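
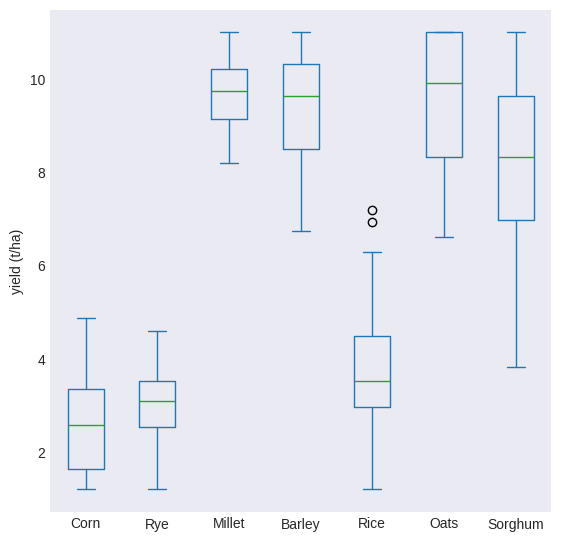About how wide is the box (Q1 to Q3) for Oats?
Q3 ≈ 11, Q1 ≈ 8; IQR ≈ 3.

≈ 3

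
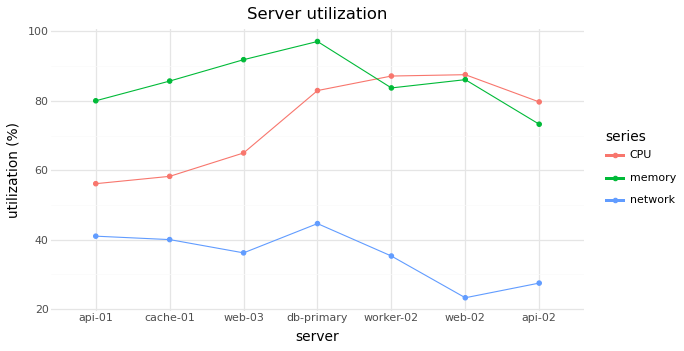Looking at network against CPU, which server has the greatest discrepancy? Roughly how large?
web-02, ≈ 70 %

web-02: network ≈ 20, CPU ≈ 90 → gap ≈ 70. Next-largest (api-02) is only ≈ 50.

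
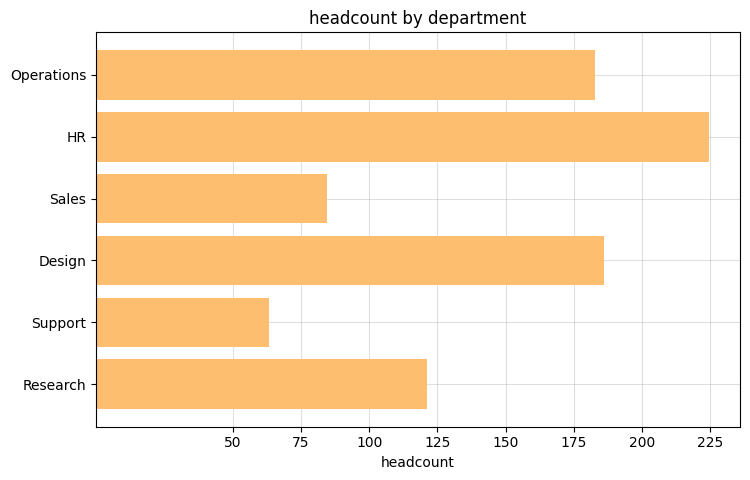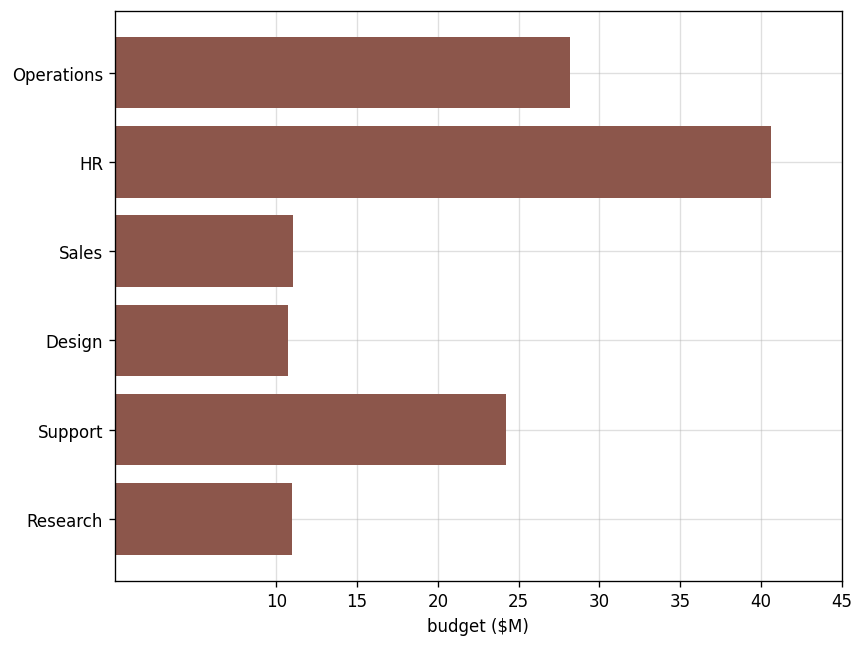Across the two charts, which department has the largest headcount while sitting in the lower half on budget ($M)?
Design

Chart 2 median budget ($M) ≈ 20; below-median departments: Sales, Design, Research. Among those, Design has the highest headcount (≈ 175).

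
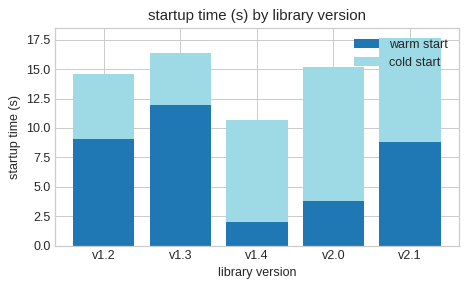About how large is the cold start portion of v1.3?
cold start top ≈ 16, bottom ≈ 12; segment ≈ 4.

≈ 4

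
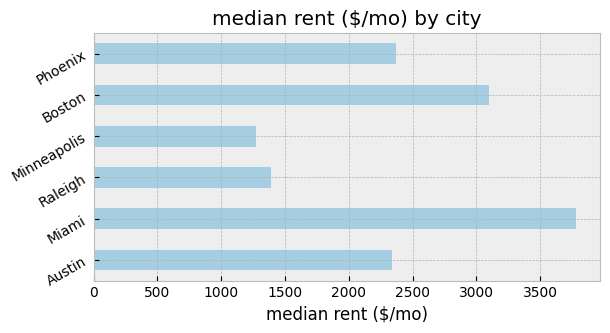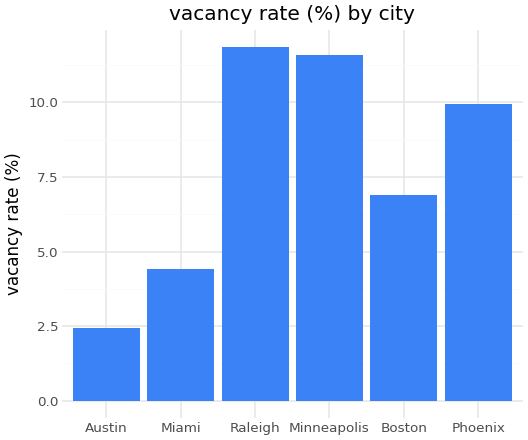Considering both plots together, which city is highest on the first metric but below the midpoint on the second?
Miami

Chart 2 median vacancy rate (%) ≈ 8; below-median cities: Austin, Miami, Boston. Among those, Miami has the highest median rent ($/mo) (≈ 4000).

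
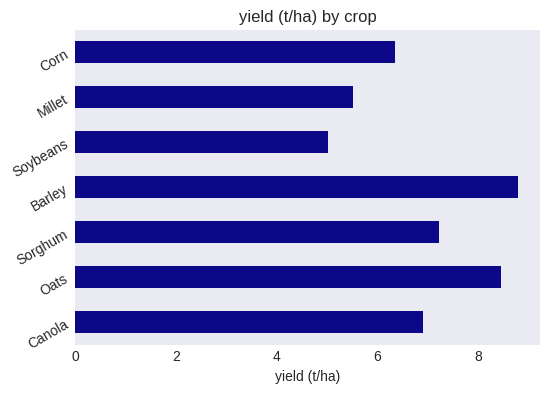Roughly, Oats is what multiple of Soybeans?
≈ 1.6×

Oats ≈ 8, Soybeans ≈ 5; 8/5 ≈ 1.6.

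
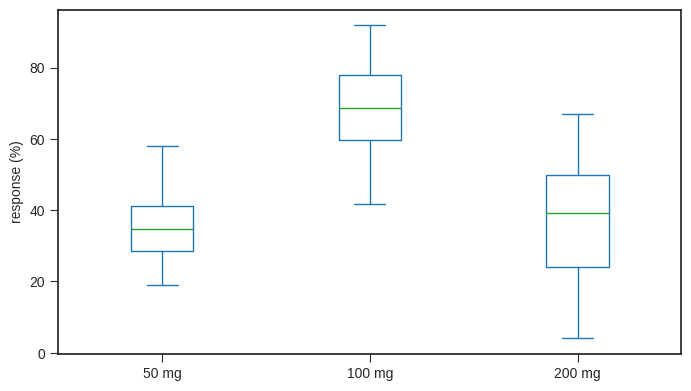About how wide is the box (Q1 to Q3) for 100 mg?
Q3 ≈ 80, Q1 ≈ 60; IQR ≈ 20.

≈ 20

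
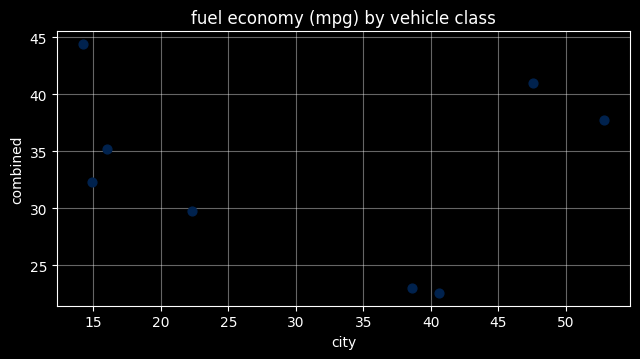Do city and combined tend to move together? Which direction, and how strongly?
no clear correlation

Points are roughly uncorrelated; weak (|r| ≈ 0.1).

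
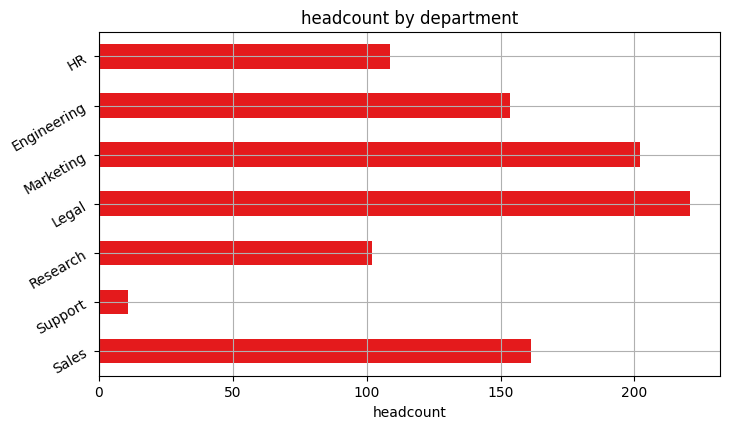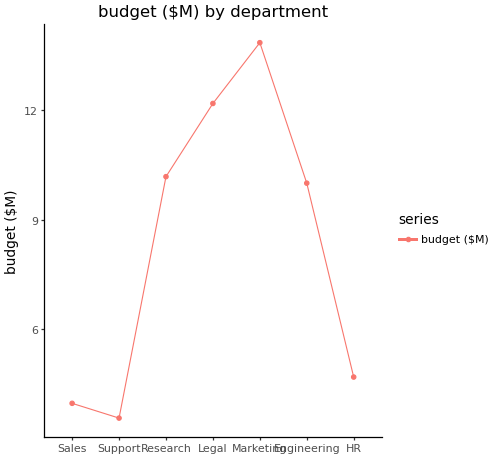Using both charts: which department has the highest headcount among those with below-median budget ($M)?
Chart 2 median budget ($M) ≈ 10; below-median departments: Sales, Support, HR. Among those, Sales has the highest headcount (≈ 150).

Sales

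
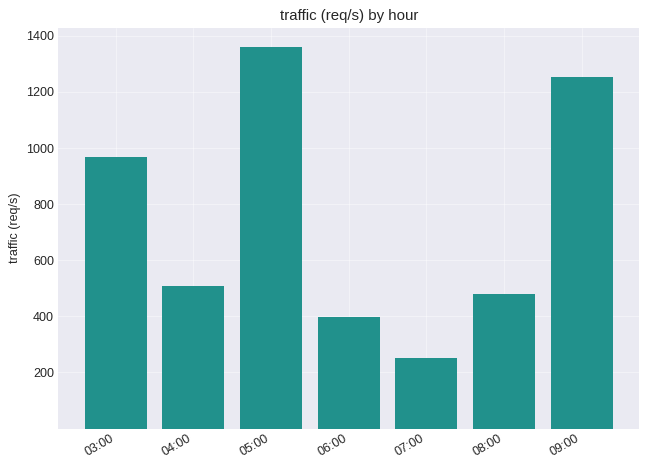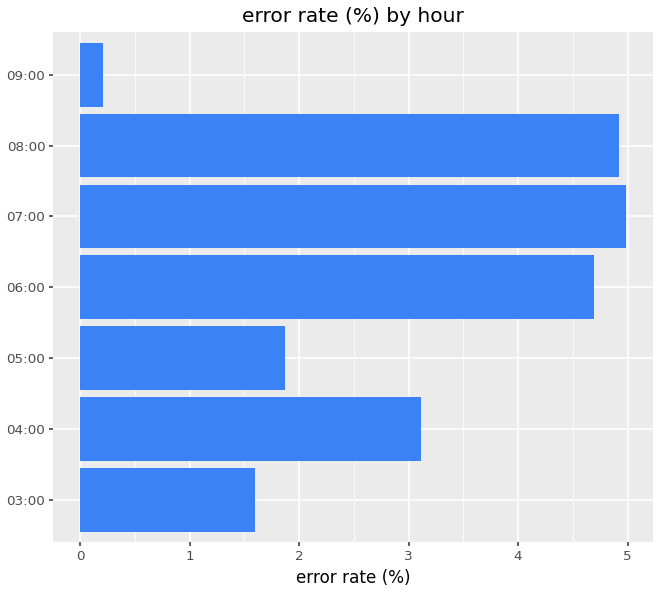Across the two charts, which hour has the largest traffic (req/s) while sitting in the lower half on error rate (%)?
05:00

Chart 2 median error rate (%) ≈ 3; below-median hours: 03:00, 05:00, 09:00. Among those, 05:00 has the highest traffic (req/s) (≈ 1400).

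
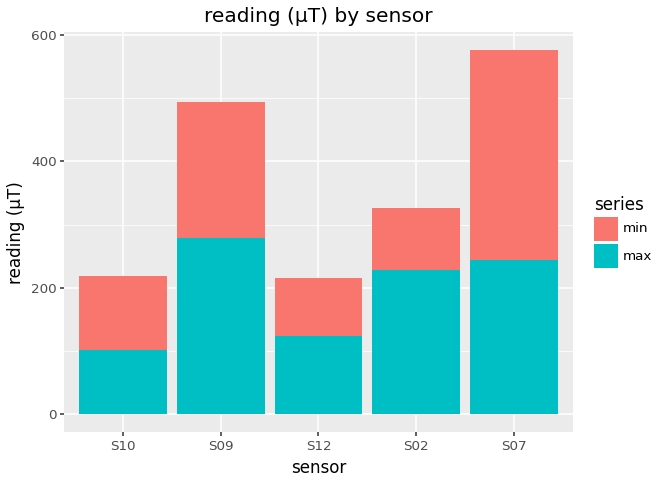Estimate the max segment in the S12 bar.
≈ 100

max top ≈ 100, bottom ≈ 0; segment ≈ 100.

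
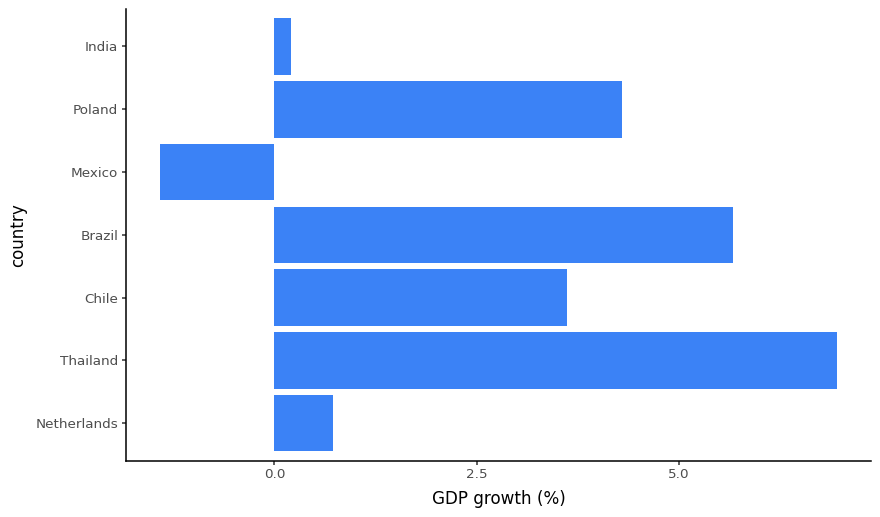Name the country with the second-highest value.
Brazil

Top 3: Thailand ≈ 7, Brazil ≈ 6, Poland ≈ 4.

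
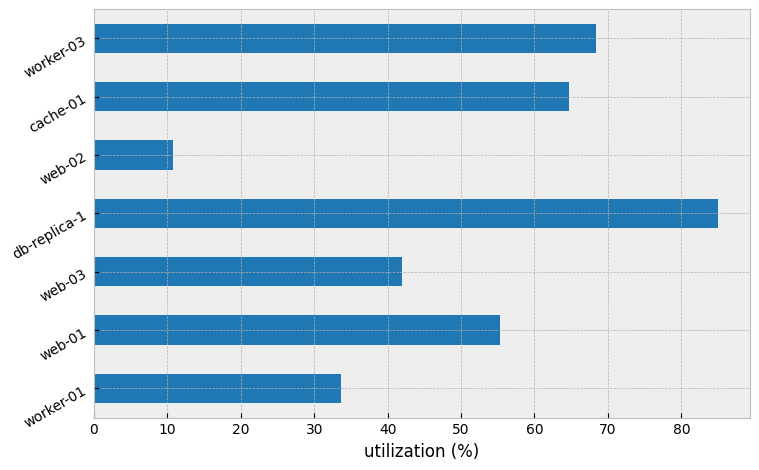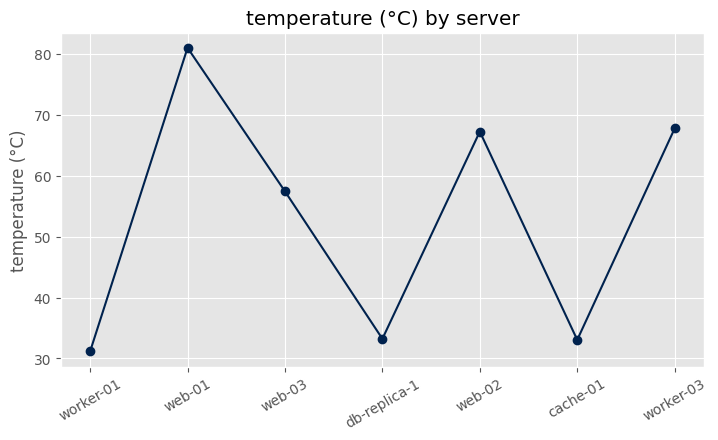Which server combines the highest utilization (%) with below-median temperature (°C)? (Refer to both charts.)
db-replica-1

Chart 2 median temperature (°C) ≈ 60; below-median servers: worker-01, db-replica-1, cache-01. Among those, db-replica-1 has the highest utilization (%) (≈ 90).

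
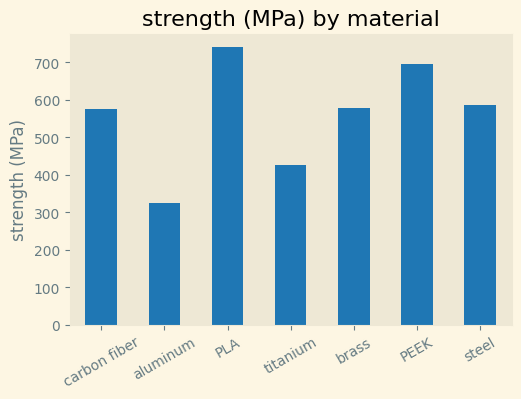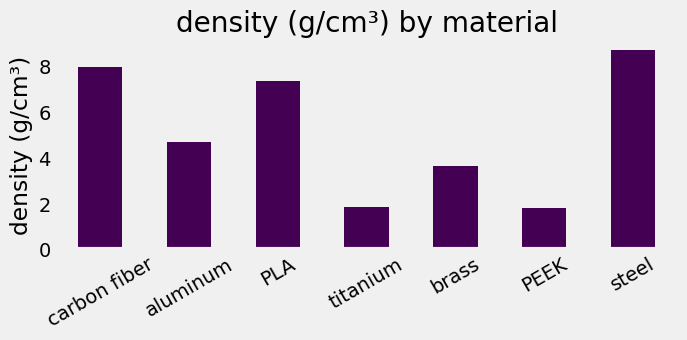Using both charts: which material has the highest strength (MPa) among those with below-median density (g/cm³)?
PEEK

Chart 2 median density (g/cm³) ≈ 5; below-median materials: titanium, brass, PEEK. Among those, PEEK has the highest strength (MPa) (≈ 700).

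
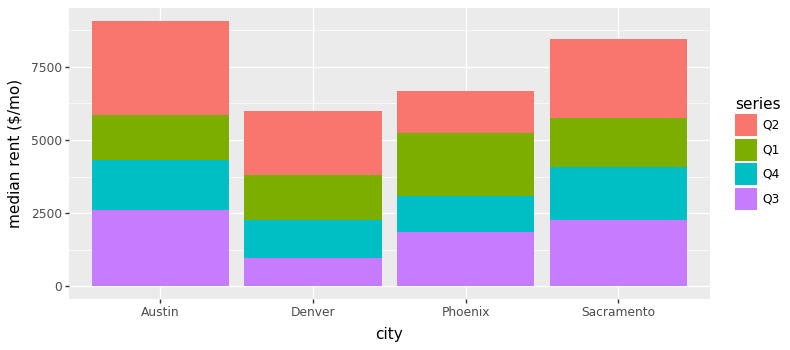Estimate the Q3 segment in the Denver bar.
≈ 1000

Q3 top ≈ 1000, bottom ≈ 0; segment ≈ 1000.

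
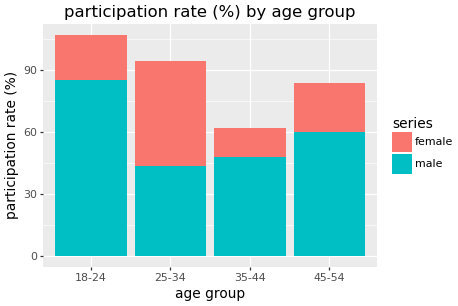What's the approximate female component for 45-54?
≈ 20

female top ≈ 80, bottom ≈ 60; segment ≈ 20.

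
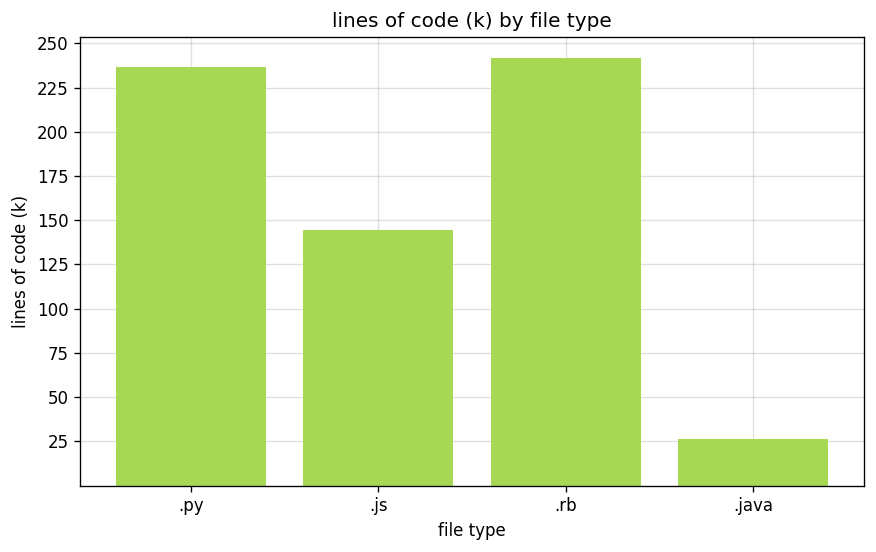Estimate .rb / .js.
.rb ≈ 250, .js ≈ 150; 250/150 ≈ 1.67.

≈ 1.67×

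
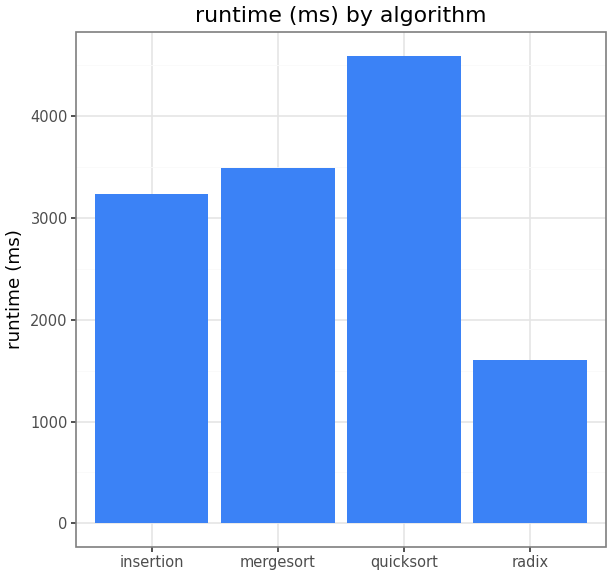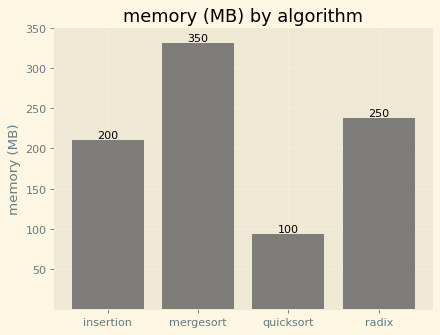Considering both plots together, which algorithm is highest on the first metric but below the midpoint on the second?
quicksort

Chart 2 median memory (MB) ≈ 200; below-median algorithms: insertion, quicksort. Among those, quicksort has the highest runtime (ms) (≈ 4500).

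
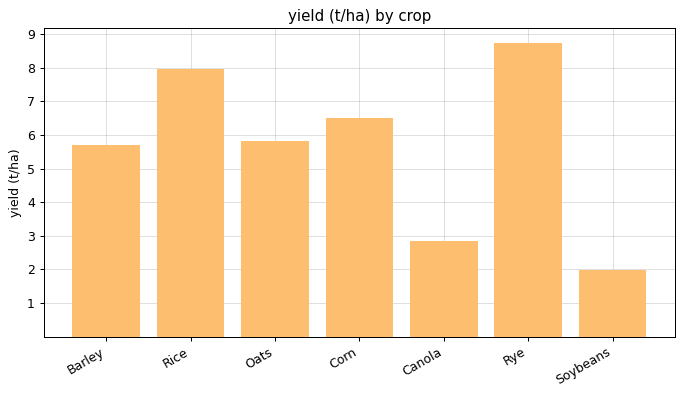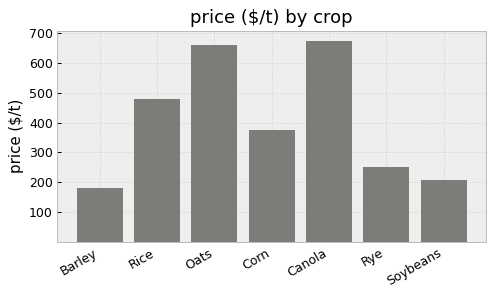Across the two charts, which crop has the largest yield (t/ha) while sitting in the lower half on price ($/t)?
Chart 2 median price ($/t) ≈ 400; below-median crops: Barley, Rye, Soybeans. Among those, Rye has the highest yield (t/ha) (≈ 9).

Rye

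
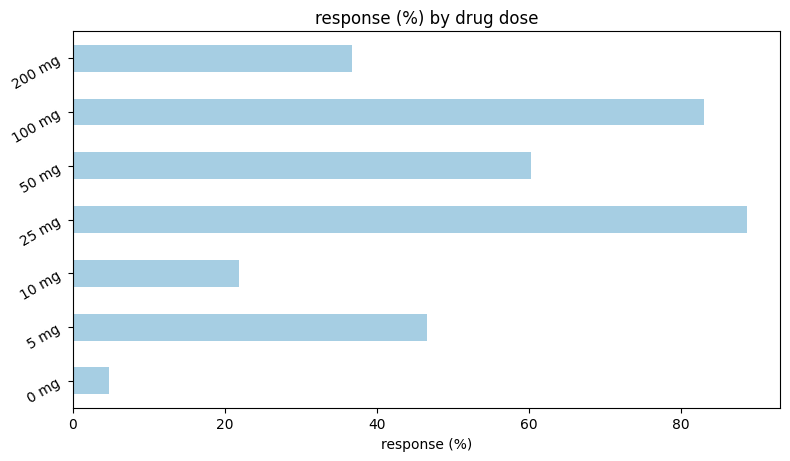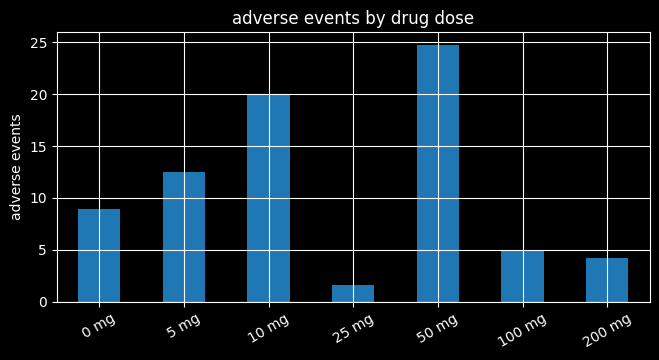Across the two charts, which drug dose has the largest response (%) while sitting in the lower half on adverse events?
Chart 2 median adverse events ≈ 10; below-median drug doses: 25 mg, 100 mg, 200 mg. Among those, 25 mg has the highest response (%) (≈ 90).

25 mg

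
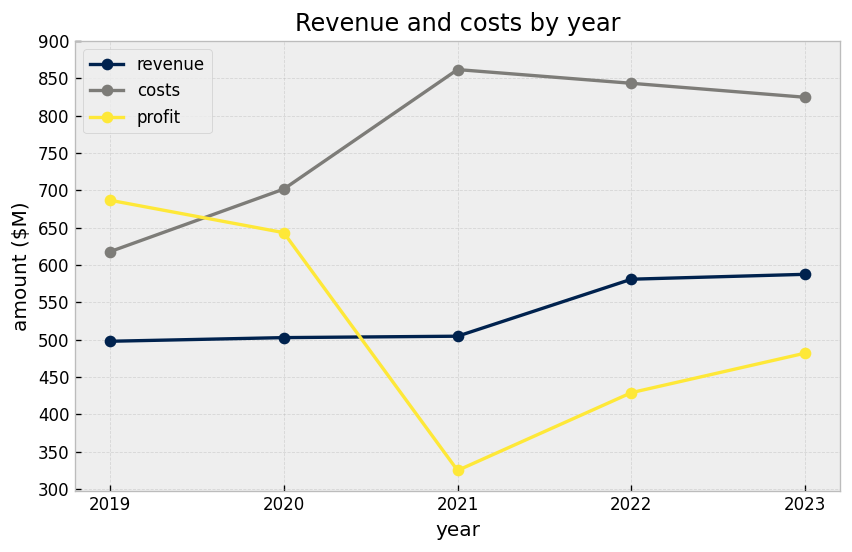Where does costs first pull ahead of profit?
2019: costs ≈ 600 vs profit ≈ 700 (not yet); 2020: costs ≈ 700 vs profit ≈ 650 (first crossover).

2020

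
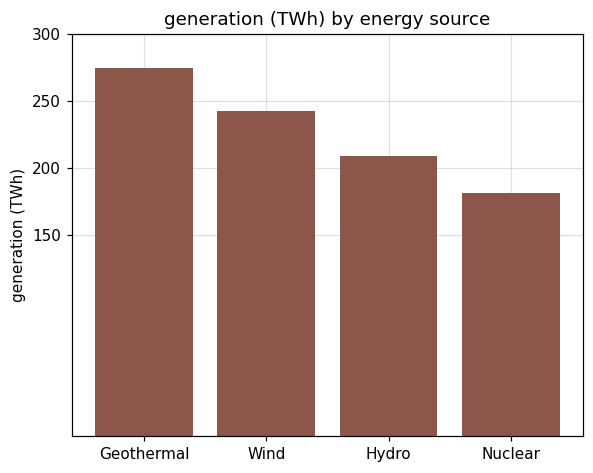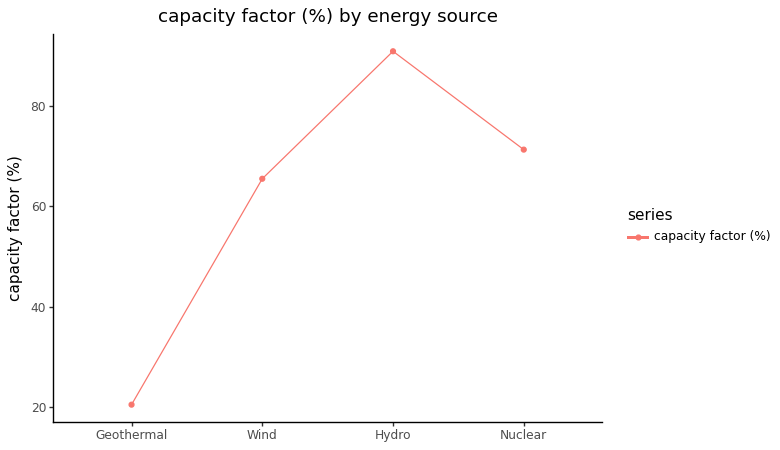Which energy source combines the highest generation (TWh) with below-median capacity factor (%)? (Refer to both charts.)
Geothermal

Chart 2 median capacity factor (%) ≈ 70; below-median energy sources: Geothermal, Wind. Among those, Geothermal has the highest generation (TWh) (≈ 300).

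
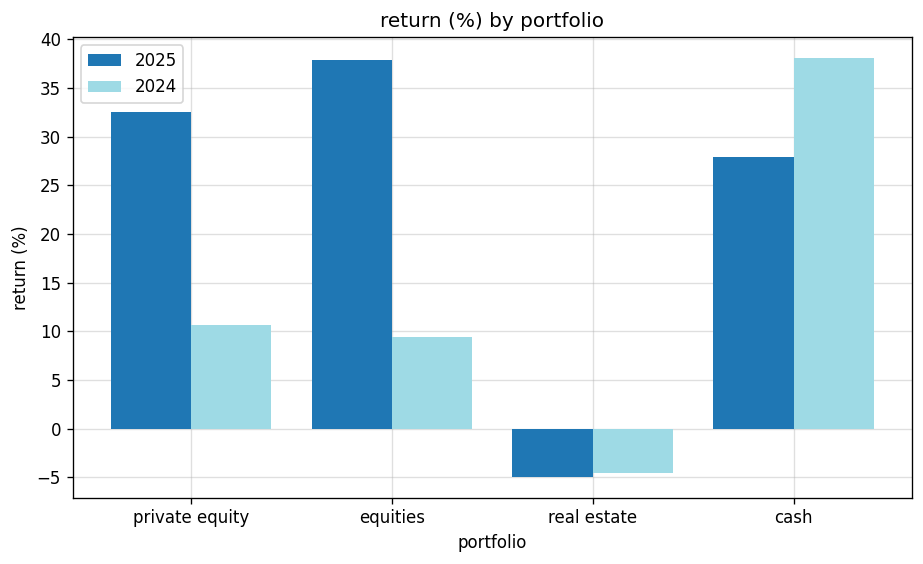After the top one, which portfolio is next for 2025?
private equity

Top 3 for 2025: equities ≈ 40, private equity ≈ 35, cash ≈ 30.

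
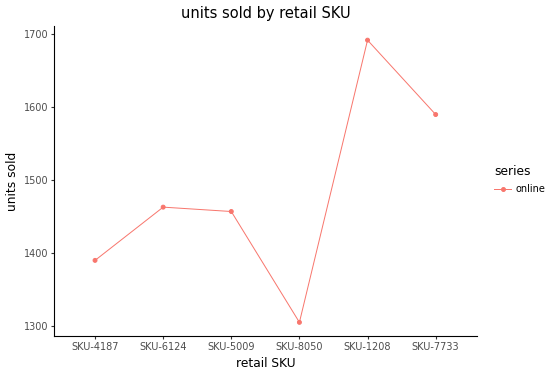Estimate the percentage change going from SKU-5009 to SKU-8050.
≈ -10.3%

SKU-5009 ≈ 1450, SKU-8050 ≈ 1300; (1300 − 1450) / 1450 ≈ -10.3%.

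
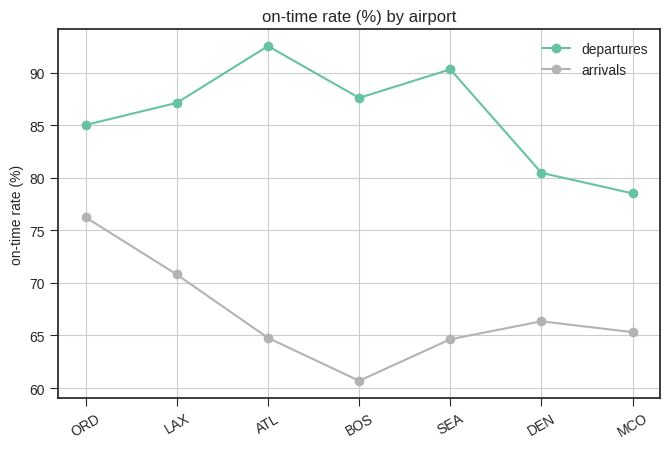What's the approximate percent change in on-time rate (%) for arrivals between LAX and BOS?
LAX ≈ 70, BOS ≈ 60; (60 − 70) / 70 ≈ -14.3%.

≈ -14.3%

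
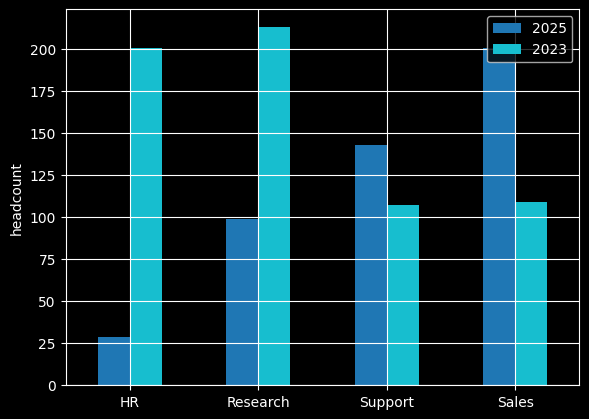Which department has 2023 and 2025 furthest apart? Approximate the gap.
HR, ≈ 180

HR: 2023 ≈ 200, 2025 ≈ 20 → gap ≈ 180. Next-largest (Research) is only ≈ 120.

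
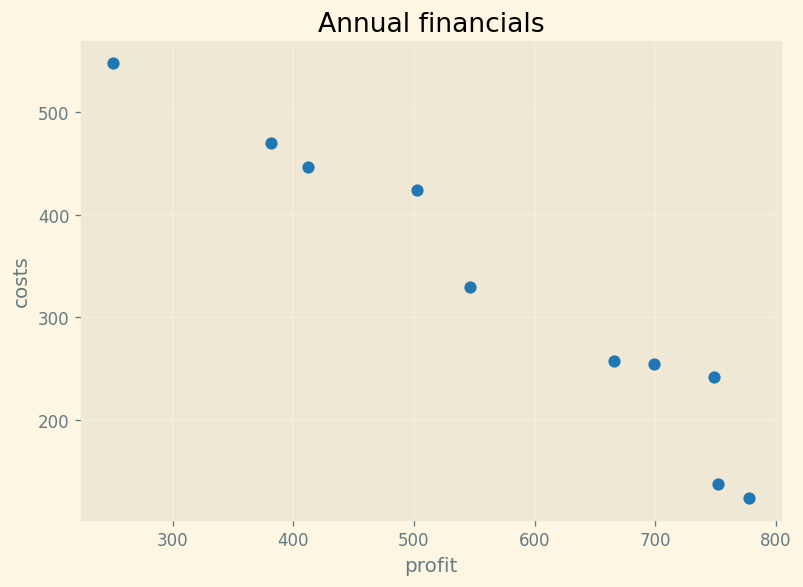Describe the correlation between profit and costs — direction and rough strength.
negative, strong

Points are negatively correlated; strong (|r| ≈ 1.0).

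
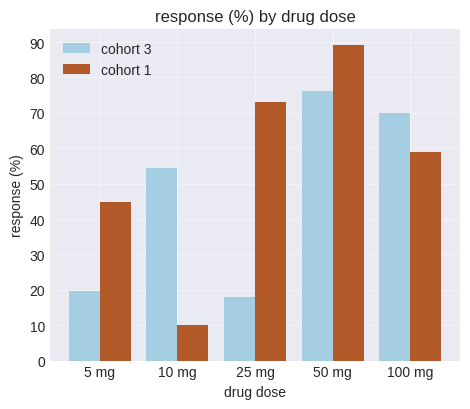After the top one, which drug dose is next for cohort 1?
25 mg

Top 3 for cohort 1: 50 mg ≈ 90, 25 mg ≈ 70, 100 mg ≈ 60.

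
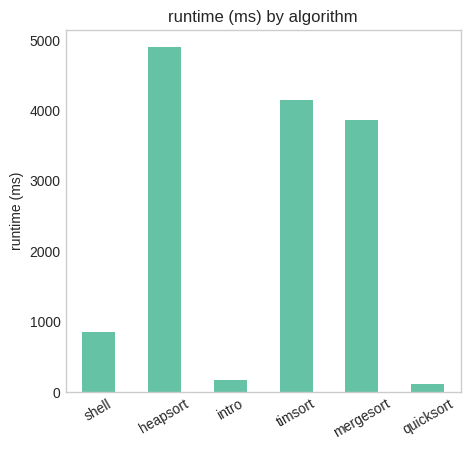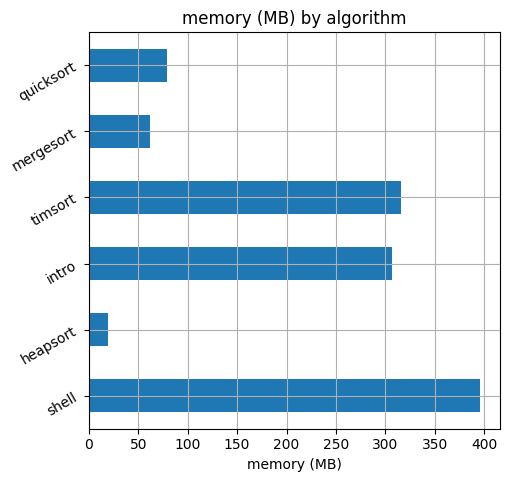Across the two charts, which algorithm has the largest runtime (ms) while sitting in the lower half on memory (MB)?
heapsort

Chart 2 median memory (MB) ≈ 200; below-median algorithms: heapsort, mergesort, quicksort. Among those, heapsort has the highest runtime (ms) (≈ 5000).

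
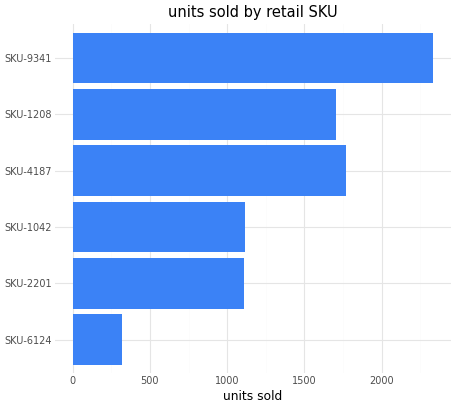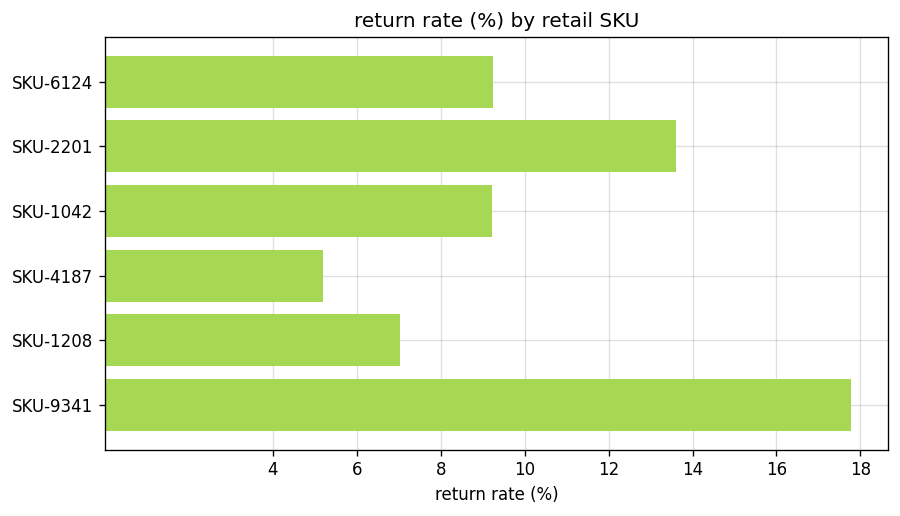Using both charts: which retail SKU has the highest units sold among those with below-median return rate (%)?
Chart 2 median return rate (%) ≈ 10; below-median retail SKUs: SKU-1042, SKU-4187, SKU-1208. Among those, SKU-4187 has the highest units sold (≈ 2000).

SKU-4187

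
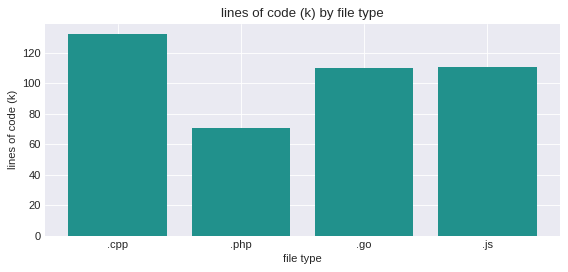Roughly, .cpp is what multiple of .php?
≈ 1.75×

.cpp ≈ 140, .php ≈ 80; 140/80 ≈ 1.75.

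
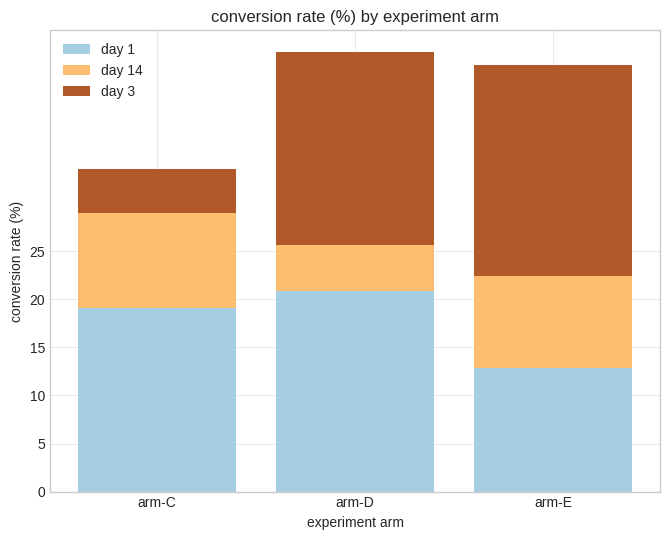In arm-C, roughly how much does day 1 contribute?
≈ 20

day 1 top ≈ 20, bottom ≈ 0; segment ≈ 20.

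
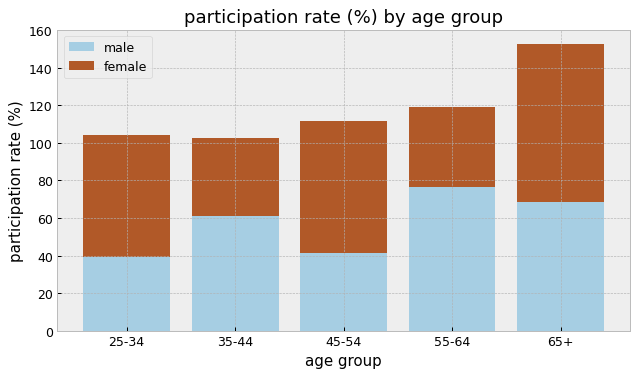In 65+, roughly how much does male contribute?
male top ≈ 60, bottom ≈ 0; segment ≈ 60.

≈ 60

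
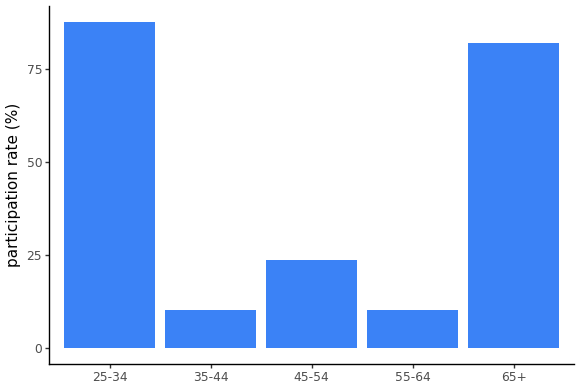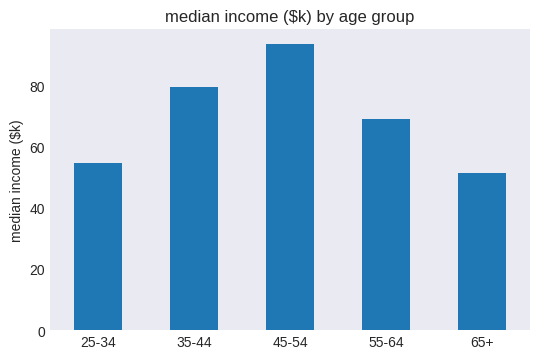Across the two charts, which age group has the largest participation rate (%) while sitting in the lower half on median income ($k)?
Chart 2 median median income ($k) ≈ 70; below-median age groups: 25-34, 65+. Among those, 25-34 has the highest participation rate (%) (≈ 90).

25-34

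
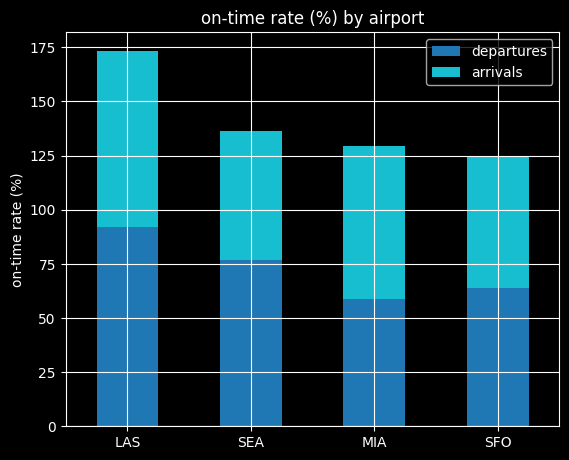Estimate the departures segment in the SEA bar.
departures top ≈ 80, bottom ≈ 0; segment ≈ 80.

≈ 80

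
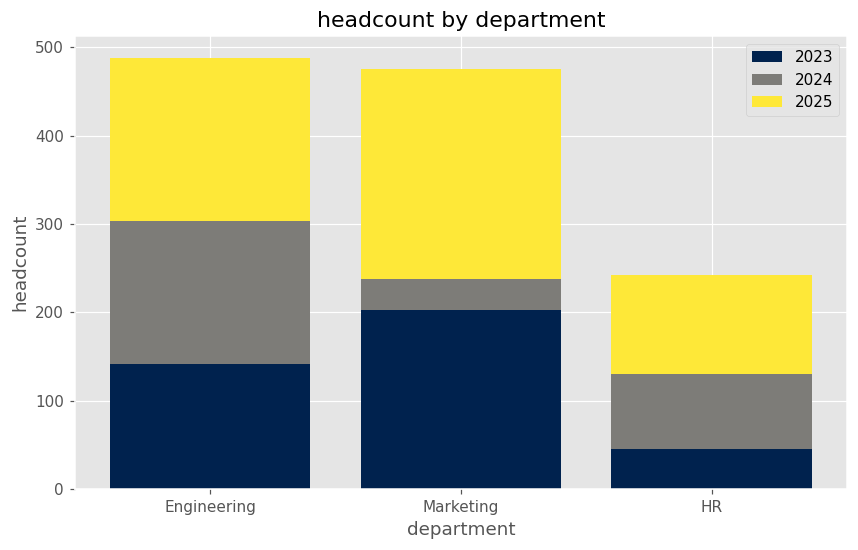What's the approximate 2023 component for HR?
≈ 50

2023 top ≈ 50, bottom ≈ 0; segment ≈ 50.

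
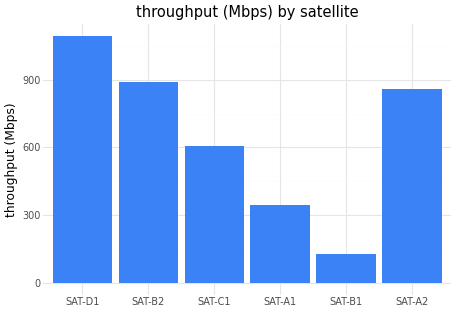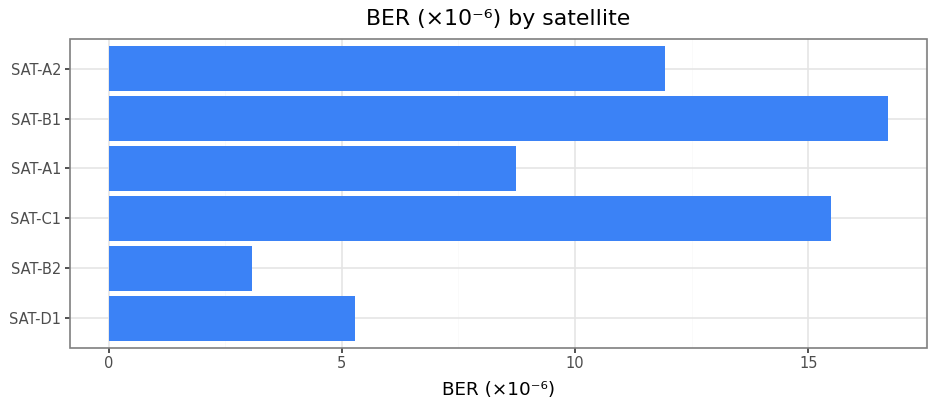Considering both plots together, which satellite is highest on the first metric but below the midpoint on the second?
Chart 2 median BER (×10⁻⁶) ≈ 10; below-median satellites: SAT-D1, SAT-B2, SAT-A1. Among those, SAT-D1 has the highest throughput (Mbps) (≈ 1000).

SAT-D1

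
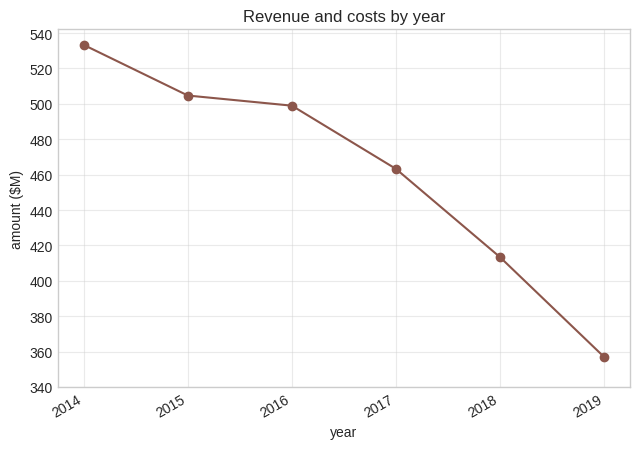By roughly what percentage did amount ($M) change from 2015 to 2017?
2015 ≈ 500, 2017 ≈ 460; (460 − 500) / 500 ≈ -8%.

≈ -8%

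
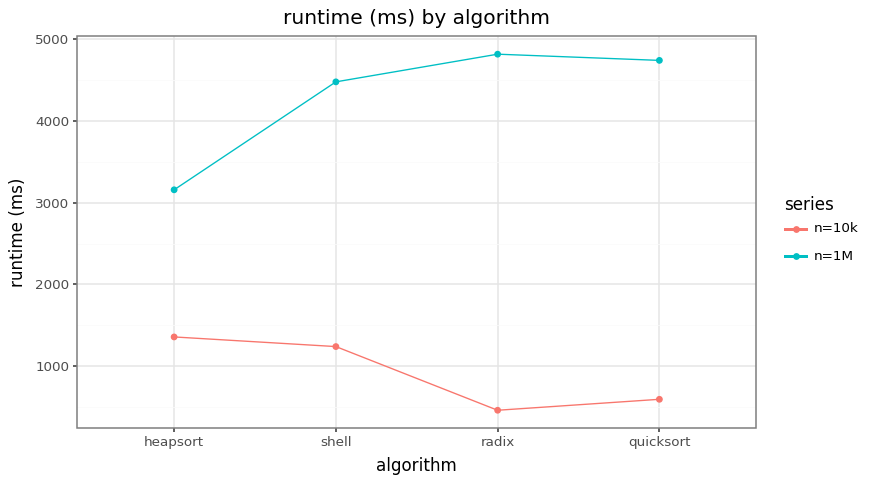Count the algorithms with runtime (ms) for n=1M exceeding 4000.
Above 4000: shell, radix, quicksort.

3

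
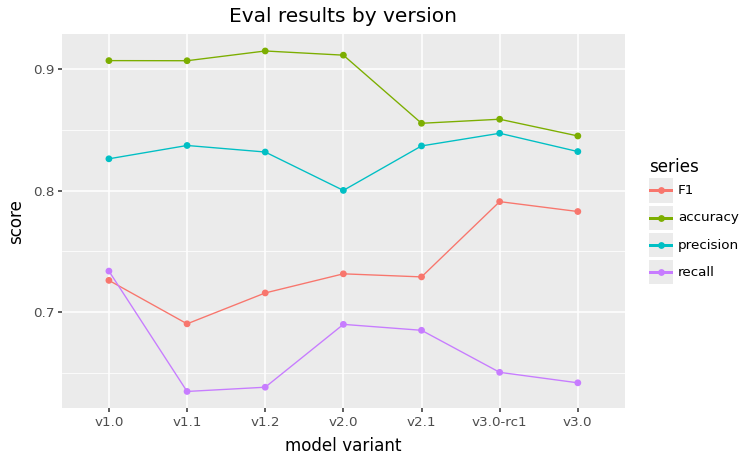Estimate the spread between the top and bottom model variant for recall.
≈ 0.10

Max v1.0 ≈ 0.75, min v1.1 ≈ 0.65; range ≈ 0.10.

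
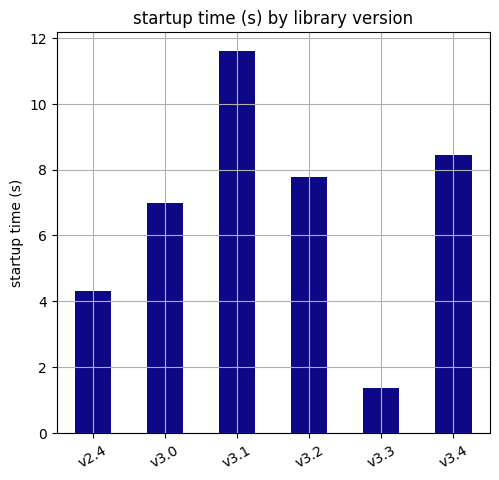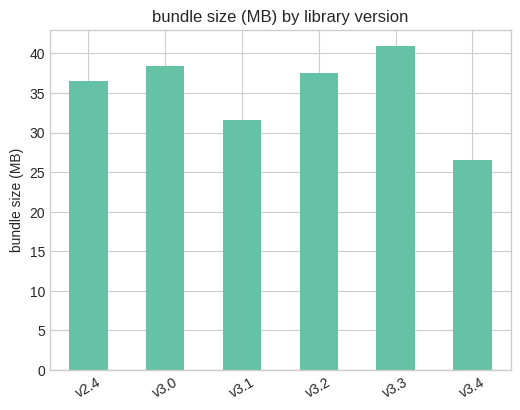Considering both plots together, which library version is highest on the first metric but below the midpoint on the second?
Chart 2 median bundle size (MB) ≈ 35; below-median library versions: v2.4, v3.1, v3.4. Among those, v3.1 has the highest startup time (s) (≈ 12).

v3.1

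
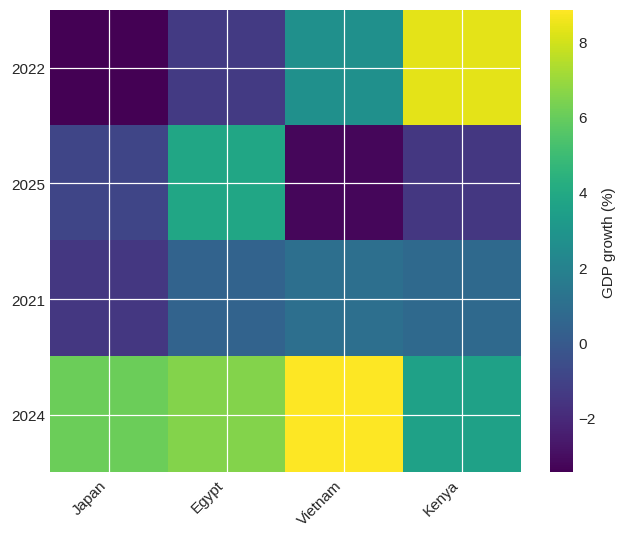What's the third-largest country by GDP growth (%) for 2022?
Top 4 for 2022: Kenya ≈ 8, Vietnam ≈ 2, Egypt ≈ -2, Japan ≈ -4.

Egypt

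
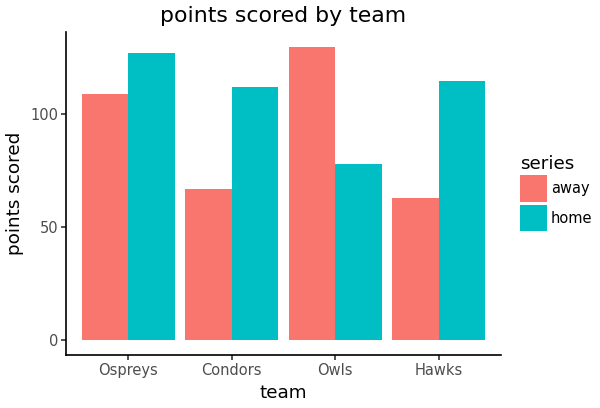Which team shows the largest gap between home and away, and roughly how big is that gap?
Hawks, ≈ 60

Hawks: home ≈ 120, away ≈ 60 → gap ≈ 60. Next-largest (Owls) is only ≈ 40.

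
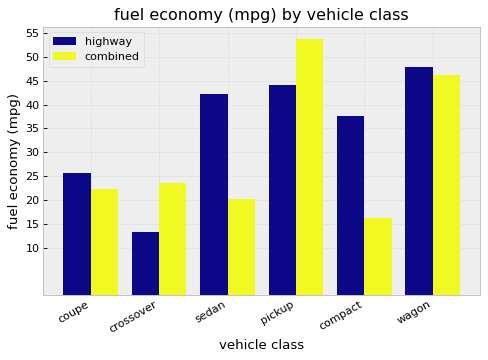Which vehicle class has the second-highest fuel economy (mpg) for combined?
Top 3 for combined: pickup ≈ 55, wagon ≈ 45, crossover ≈ 25.

wagon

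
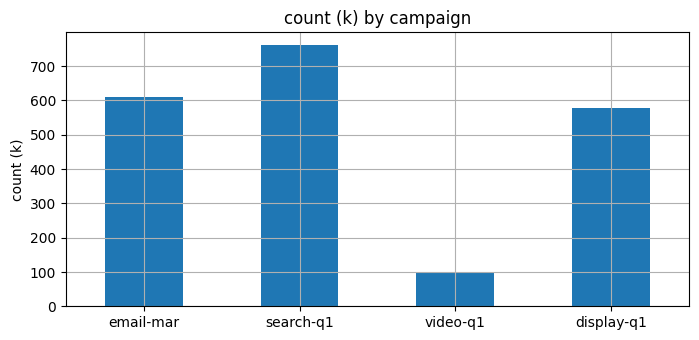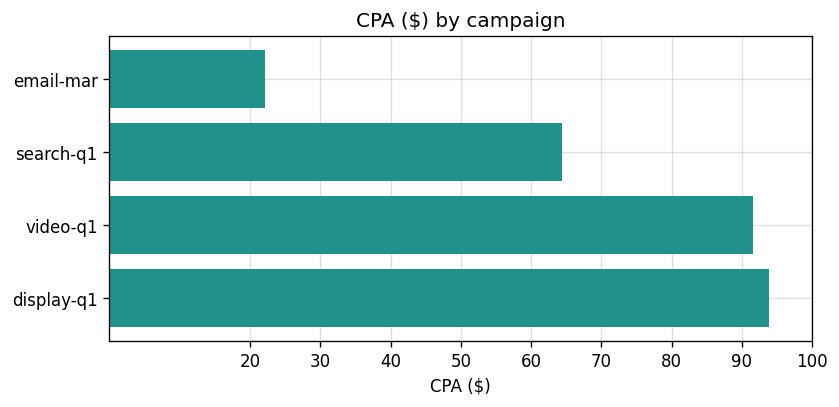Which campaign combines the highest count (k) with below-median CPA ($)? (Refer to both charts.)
search-q1

Chart 2 median CPA ($) ≈ 80; below-median campaigns: email-mar, search-q1. Among those, search-q1 has the highest count (k) (≈ 800).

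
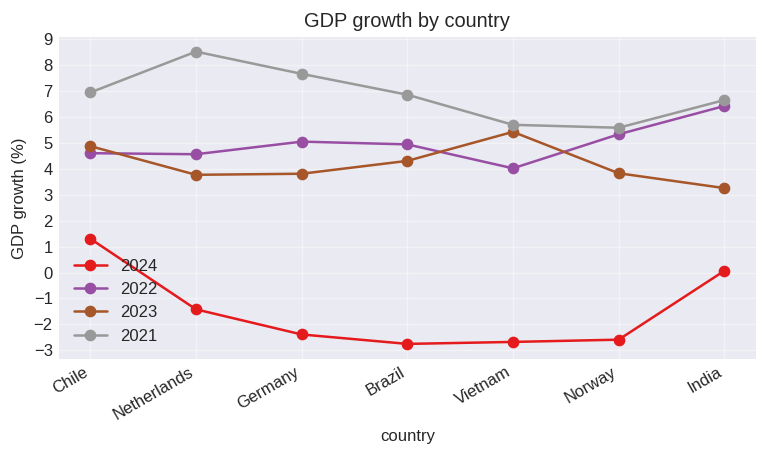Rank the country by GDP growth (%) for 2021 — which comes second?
Germany

Top 3 for 2021: Netherlands ≈ 9, Germany ≈ 8, Chile ≈ 7.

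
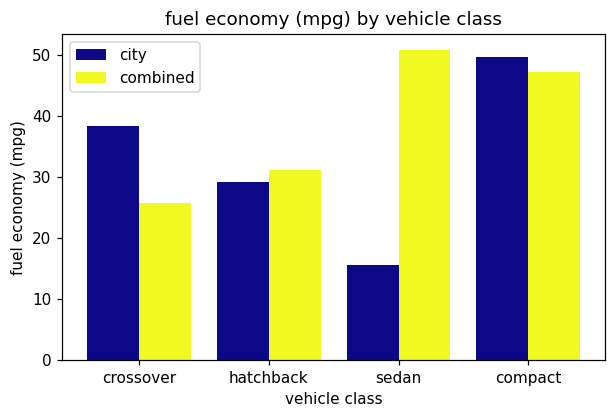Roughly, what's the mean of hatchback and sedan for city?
≈ 22

(30 + 15) / 2 ≈ 22.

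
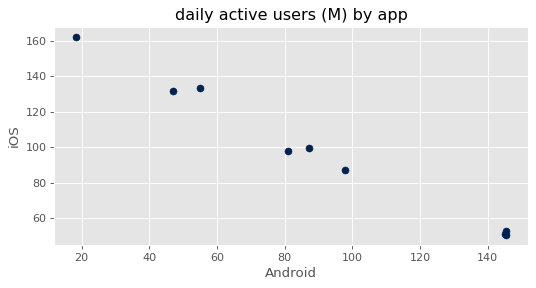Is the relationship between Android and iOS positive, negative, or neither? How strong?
Points are negatively correlated; strong (|r| ≈ 1.0).

negative, strong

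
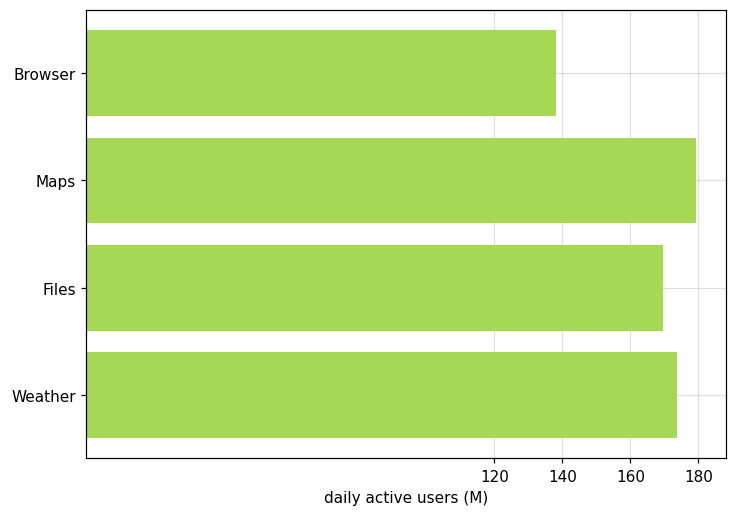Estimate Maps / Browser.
Maps ≈ 180, Browser ≈ 140; 180/140 ≈ 1.29.

≈ 1.29×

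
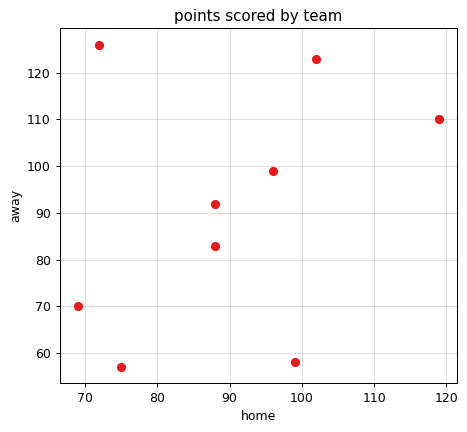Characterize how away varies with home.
Points are positively correlated; weak (|r| ≈ 0.3).

positive, weak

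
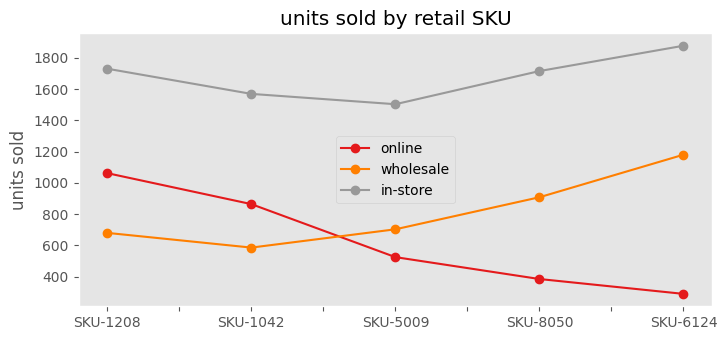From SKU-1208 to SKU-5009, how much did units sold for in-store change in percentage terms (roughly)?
≈ -11.1%

SKU-1208 ≈ 1800, SKU-5009 ≈ 1600; (1600 − 1800) / 1800 ≈ -11.1%.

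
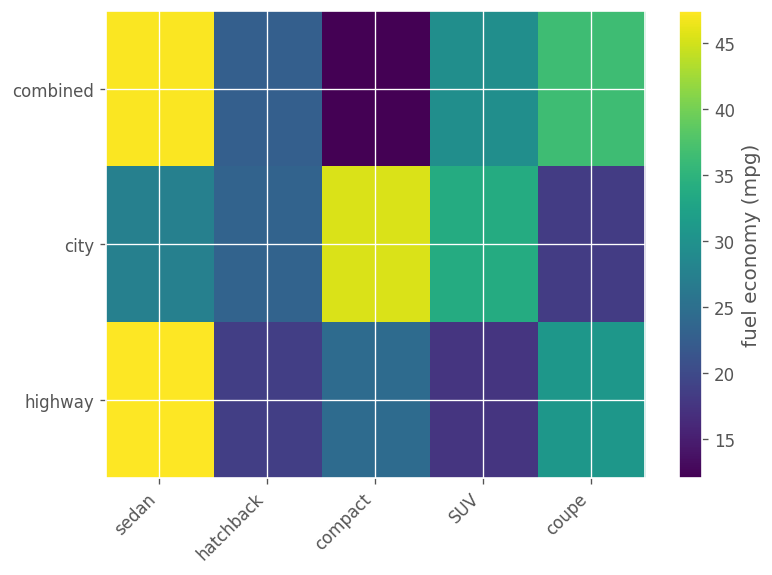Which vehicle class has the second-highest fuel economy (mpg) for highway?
Top 3 for highway: sedan ≈ 45, coupe ≈ 30, compact ≈ 25.

coupe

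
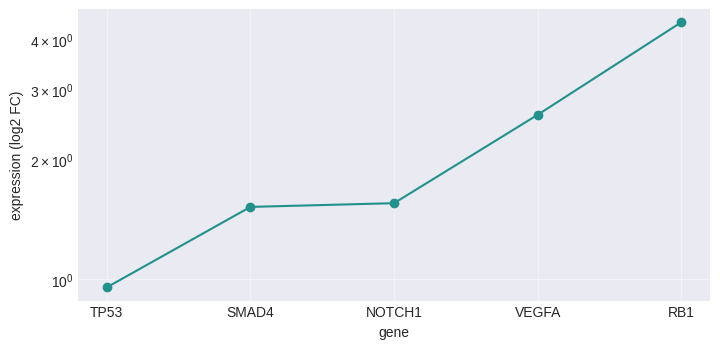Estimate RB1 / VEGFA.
RB1 ≈ 4.5, VEGFA ≈ 2.5; 4.5/2.5 ≈ 1.8.

≈ 1.8×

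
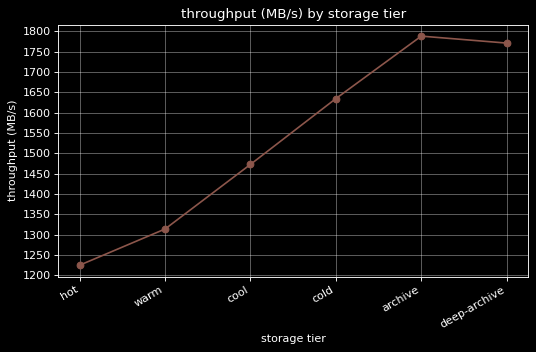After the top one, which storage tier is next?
Top 3: archive ≈ 1800, deep-archive ≈ 1750, cold ≈ 1650.

deep-archive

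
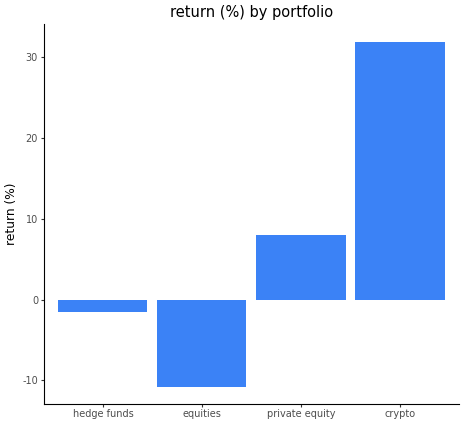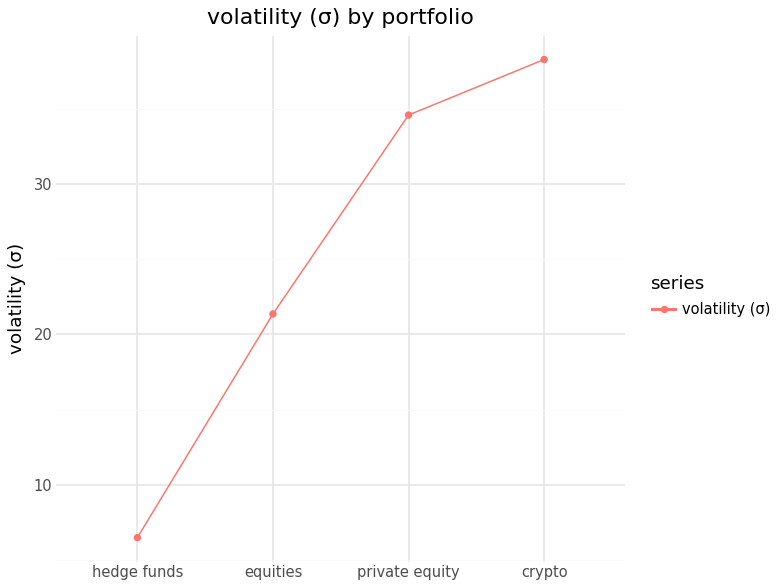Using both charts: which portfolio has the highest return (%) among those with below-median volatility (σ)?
Chart 2 median volatility (σ) ≈ 30; below-median portfolios: hedge funds, equities. Among those, hedge funds has the highest return (%) (≈ 0).

hedge funds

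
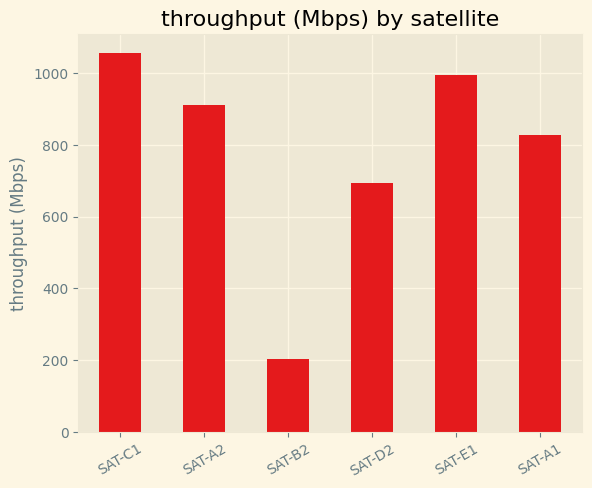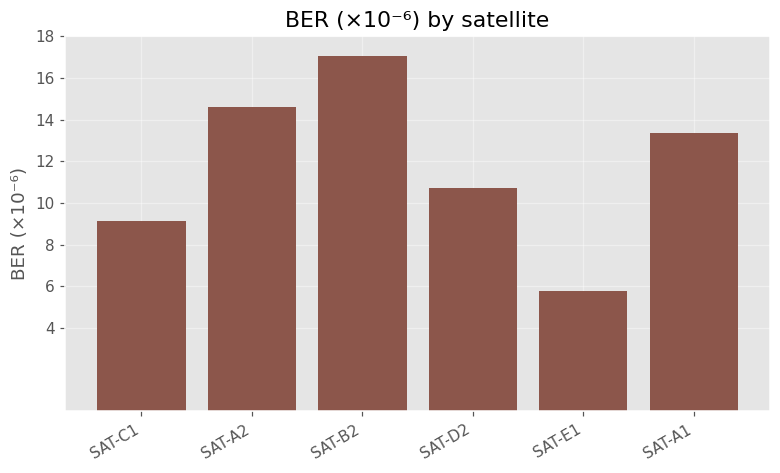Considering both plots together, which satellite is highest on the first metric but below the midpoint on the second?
SAT-C1

Chart 2 median BER (×10⁻⁶) ≈ 12; below-median satellites: SAT-C1, SAT-D2, SAT-E1. Among those, SAT-C1 has the highest throughput (Mbps) (≈ 1100).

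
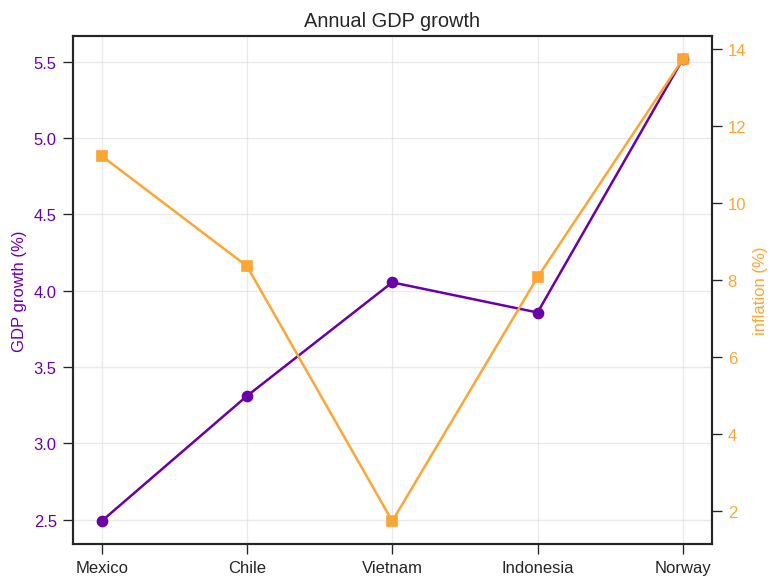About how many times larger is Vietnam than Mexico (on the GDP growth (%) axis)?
≈ 1.6×

Vietnam ≈ 4.0, Mexico ≈ 2.5; 4.0/2.5 ≈ 1.6.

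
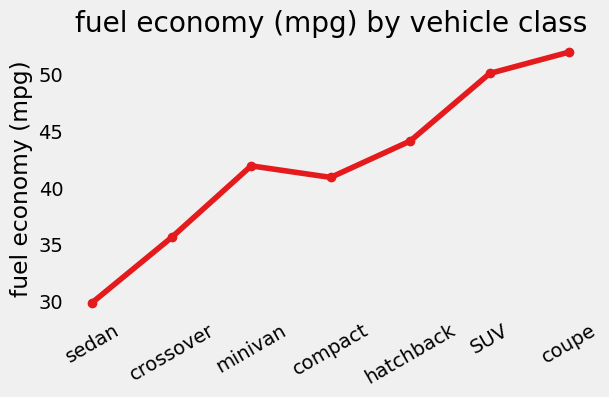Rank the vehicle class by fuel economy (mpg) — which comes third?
Top 4: coupe ≈ 52, SUV ≈ 50, hatchback ≈ 44, minivan ≈ 42.

hatchback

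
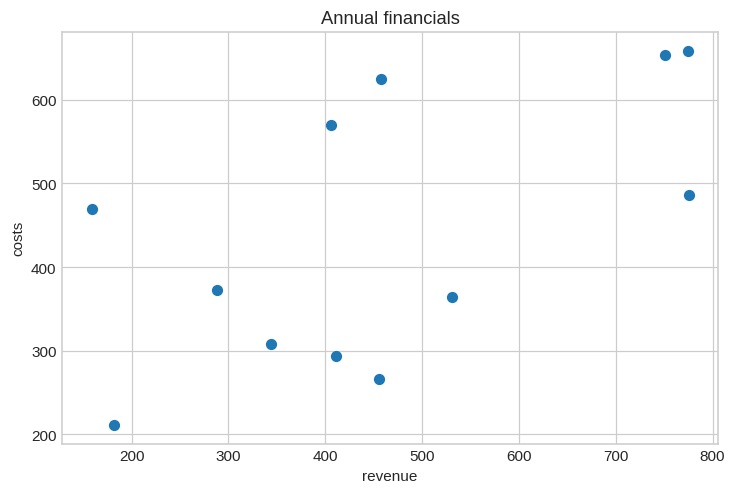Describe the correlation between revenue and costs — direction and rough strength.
positive, moderate

Points are positively correlated; moderate (|r| ≈ 0.6).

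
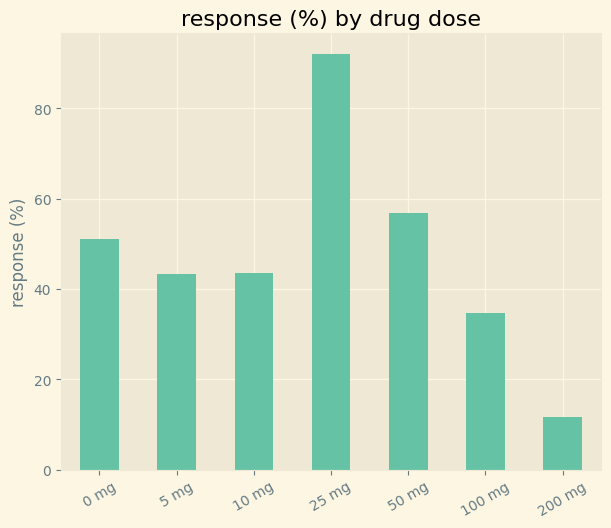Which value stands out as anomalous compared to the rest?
25 mg

25 mg ≈ 90; the rest sit between ≈ 10 and ≈ 60.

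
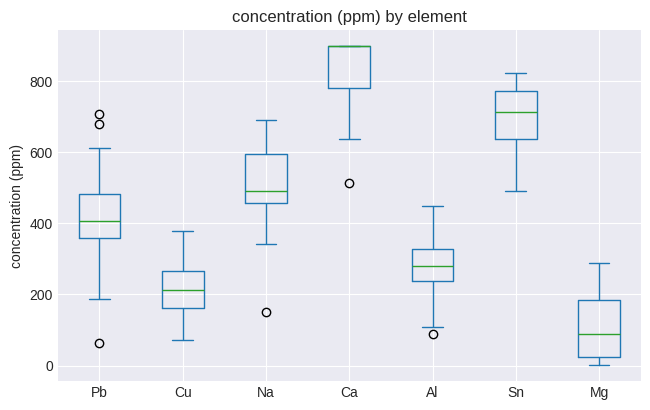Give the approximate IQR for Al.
≈ 100

Q3 ≈ 300, Q1 ≈ 200; IQR ≈ 100.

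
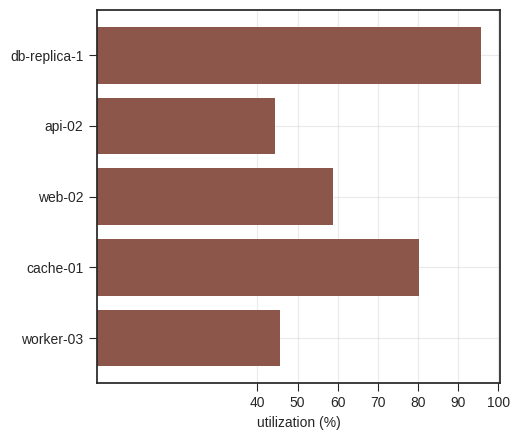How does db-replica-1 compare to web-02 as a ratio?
db-replica-1 ≈ 100, web-02 ≈ 60; 100/60 ≈ 1.67.

≈ 1.67×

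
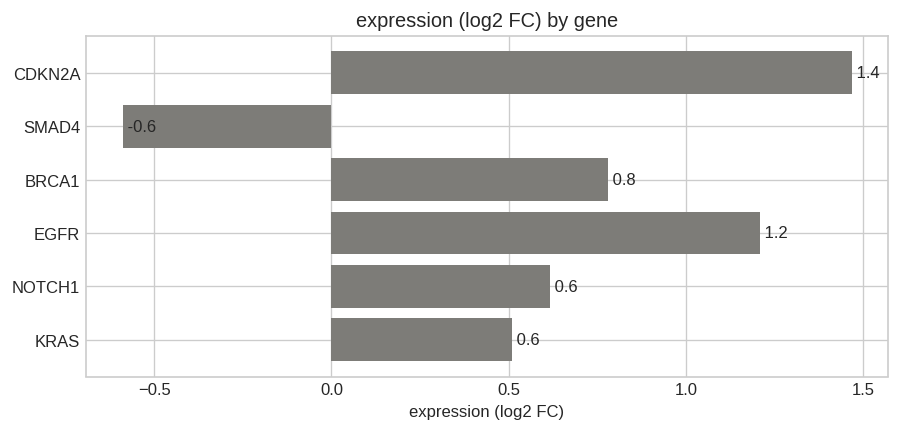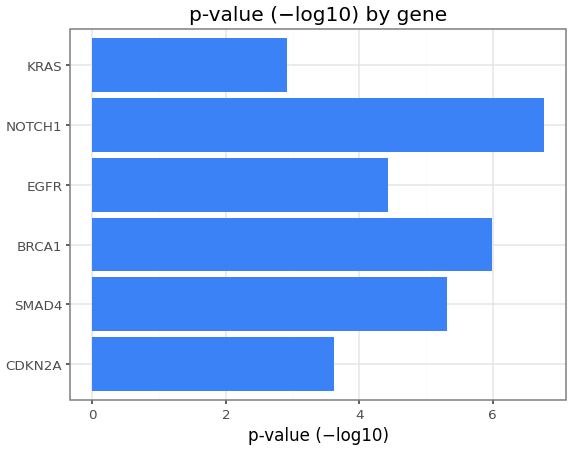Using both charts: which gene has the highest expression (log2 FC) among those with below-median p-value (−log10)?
Chart 2 median p-value (−log10) ≈ 5; below-median genes: CDKN2A, EGFR, KRAS. Among those, CDKN2A has the highest expression (log2 FC) (≈ 1.4).

CDKN2A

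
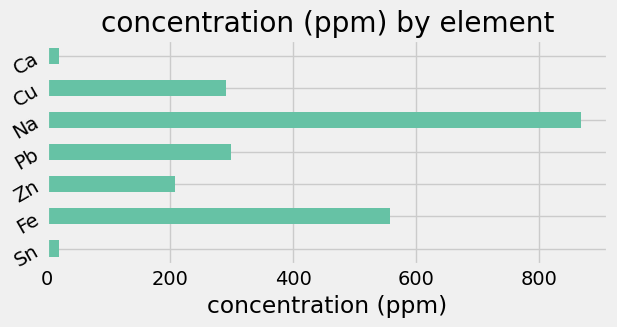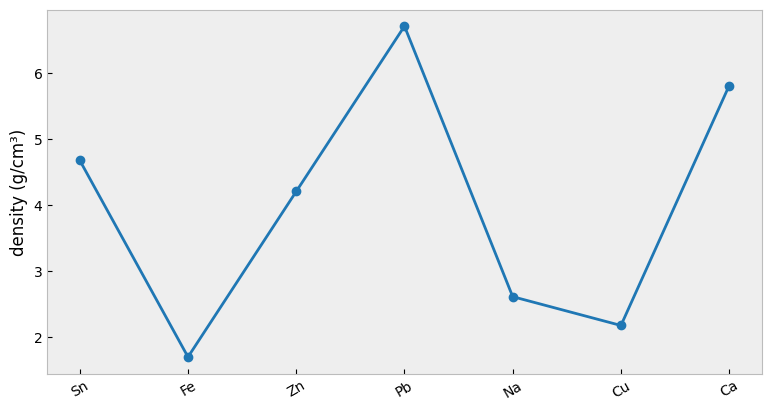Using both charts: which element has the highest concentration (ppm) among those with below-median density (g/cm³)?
Chart 2 median density (g/cm³) ≈ 4; below-median elements: Fe, Na, Cu. Among those, Na has the highest concentration (ppm) (≈ 900).

Na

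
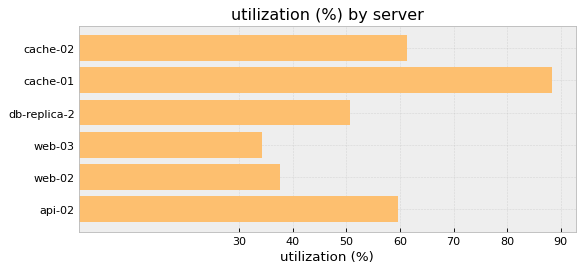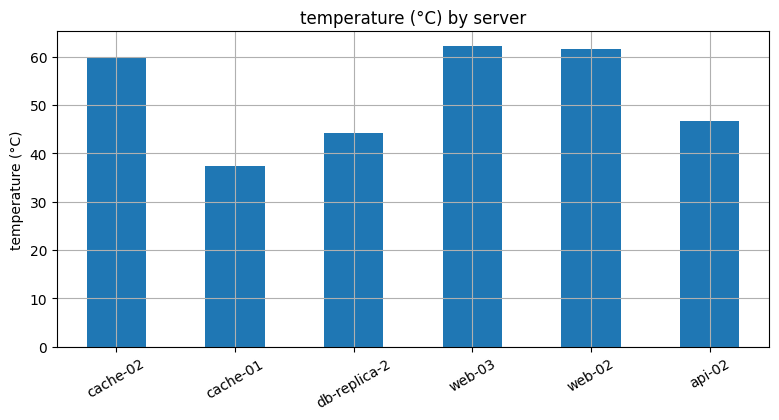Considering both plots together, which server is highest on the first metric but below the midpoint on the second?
cache-01

Chart 2 median temperature (°C) ≈ 50; below-median servers: cache-01, db-replica-2, api-02. Among those, cache-01 has the highest utilization (%) (≈ 90).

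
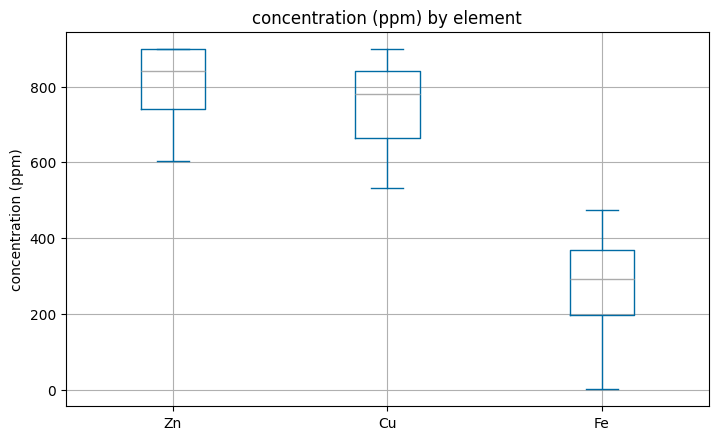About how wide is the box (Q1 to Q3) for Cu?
Q3 ≈ 850, Q1 ≈ 650; IQR ≈ 200.

≈ 200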